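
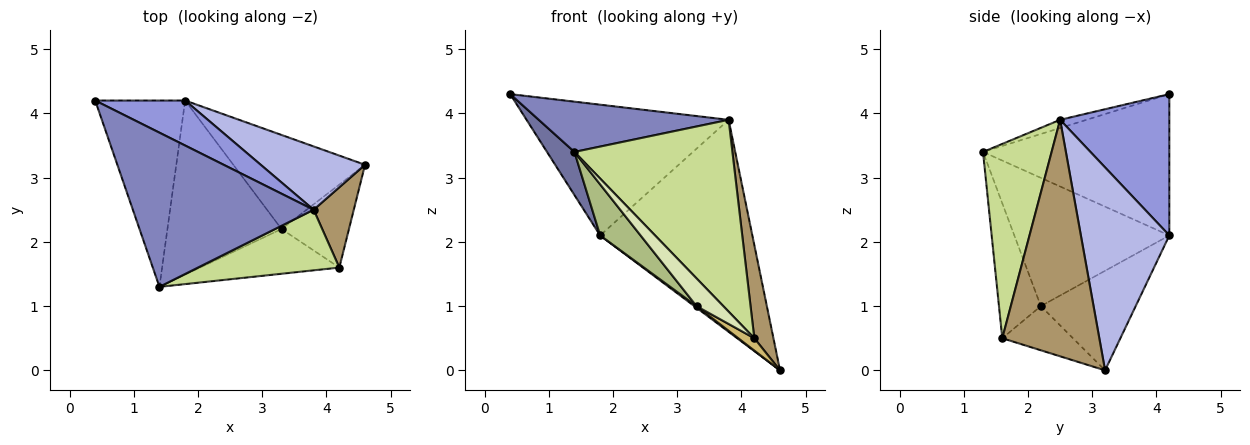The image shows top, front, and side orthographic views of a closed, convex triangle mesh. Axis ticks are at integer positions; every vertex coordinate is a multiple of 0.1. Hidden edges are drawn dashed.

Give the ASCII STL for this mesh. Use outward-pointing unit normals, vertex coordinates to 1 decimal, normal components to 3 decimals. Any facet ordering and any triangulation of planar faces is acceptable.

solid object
 facet normal -0.837 -0.123 -0.533
  outer loop
   vertex 1.8 4.2 2.1
   vertex 1.4 1.3 3.4
   vertex 0.4 4.2 4.3
  endloop
 endfacet
 facet normal -0.043 -0.310 0.950
  outer loop
   vertex 3.8 2.5 3.9
   vertex 0.4 4.2 4.3
   vertex 1.4 1.3 3.4
  endloop
 endfacet
 facet normal 0.455 0.842 0.290
  outer loop
   vertex 3.8 2.5 3.9
   vertex 1.8 4.2 2.1
   vertex 0.4 4.2 4.3
  endloop
 endfacet
 facet normal 0.487 0.837 0.250
  outer loop
   vertex 3.8 2.5 3.9
   vertex 4.6 3.2 0.0
   vertex 1.8 4.2 2.1
  endloop
 endfacet
 facet normal -0.603 -0.014 -0.798
  outer loop
   vertex 3.3 2.2 1.0
   vertex 1.8 4.2 2.1
   vertex 4.6 3.2 0.0
  endloop
 endfacet
 facet normal -0.733 -0.191 -0.652
  outer loop
   vertex 3.3 2.2 1.0
   vertex 1.4 1.3 3.4
   vertex 1.8 4.2 2.1
  endloop
 endfacet
 facet normal 0.383 -0.881 0.278
  outer loop
   vertex 4.2 1.6 0.5
   vertex 3.8 2.5 3.9
   vertex 1.4 1.3 3.4
  endloop
 endfacet
 facet normal -0.636 -0.407 -0.656
  outer loop
   vertex 4.2 1.6 0.5
   vertex 1.4 1.3 3.4
   vertex 3.3 2.2 1.0
  endloop
 endfacet
 facet normal 0.968 -0.191 0.164
  outer loop
   vertex 4.2 1.6 0.5
   vertex 4.6 3.2 0.0
   vertex 3.8 2.5 3.9
  endloop
 endfacet
 facet normal -0.544 -0.124 -0.830
  outer loop
   vertex 4.2 1.6 0.5
   vertex 3.3 2.2 1.0
   vertex 4.6 3.2 0.0
  endloop
 endfacet
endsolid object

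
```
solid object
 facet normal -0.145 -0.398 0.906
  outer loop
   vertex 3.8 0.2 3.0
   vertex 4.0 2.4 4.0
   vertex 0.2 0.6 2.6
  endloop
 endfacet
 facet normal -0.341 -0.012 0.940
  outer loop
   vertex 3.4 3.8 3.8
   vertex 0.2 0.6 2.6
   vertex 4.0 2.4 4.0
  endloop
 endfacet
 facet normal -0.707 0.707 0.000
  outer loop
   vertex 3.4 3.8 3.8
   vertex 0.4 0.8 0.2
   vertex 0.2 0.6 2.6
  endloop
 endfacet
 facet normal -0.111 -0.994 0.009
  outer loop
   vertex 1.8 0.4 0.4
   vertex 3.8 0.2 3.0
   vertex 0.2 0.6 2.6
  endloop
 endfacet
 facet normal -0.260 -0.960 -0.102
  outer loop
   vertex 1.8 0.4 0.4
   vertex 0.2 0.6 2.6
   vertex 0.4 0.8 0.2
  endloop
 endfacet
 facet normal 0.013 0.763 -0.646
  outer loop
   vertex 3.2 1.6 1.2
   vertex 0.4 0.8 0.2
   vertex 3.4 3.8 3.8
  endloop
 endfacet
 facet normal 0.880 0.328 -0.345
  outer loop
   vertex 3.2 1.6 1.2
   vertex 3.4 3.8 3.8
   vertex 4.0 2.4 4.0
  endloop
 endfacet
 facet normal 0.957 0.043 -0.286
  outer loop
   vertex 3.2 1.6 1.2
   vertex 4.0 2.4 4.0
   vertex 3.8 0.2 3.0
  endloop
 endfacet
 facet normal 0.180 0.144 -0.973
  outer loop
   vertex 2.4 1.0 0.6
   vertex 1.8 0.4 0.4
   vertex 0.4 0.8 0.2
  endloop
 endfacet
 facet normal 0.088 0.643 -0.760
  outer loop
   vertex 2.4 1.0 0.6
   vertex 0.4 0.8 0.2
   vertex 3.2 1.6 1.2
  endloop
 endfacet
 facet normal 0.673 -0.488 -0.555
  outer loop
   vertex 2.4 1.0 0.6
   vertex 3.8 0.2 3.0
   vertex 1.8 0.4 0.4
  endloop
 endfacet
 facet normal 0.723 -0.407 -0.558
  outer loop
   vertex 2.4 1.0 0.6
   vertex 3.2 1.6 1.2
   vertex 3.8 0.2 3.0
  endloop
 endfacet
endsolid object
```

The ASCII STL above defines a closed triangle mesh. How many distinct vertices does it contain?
8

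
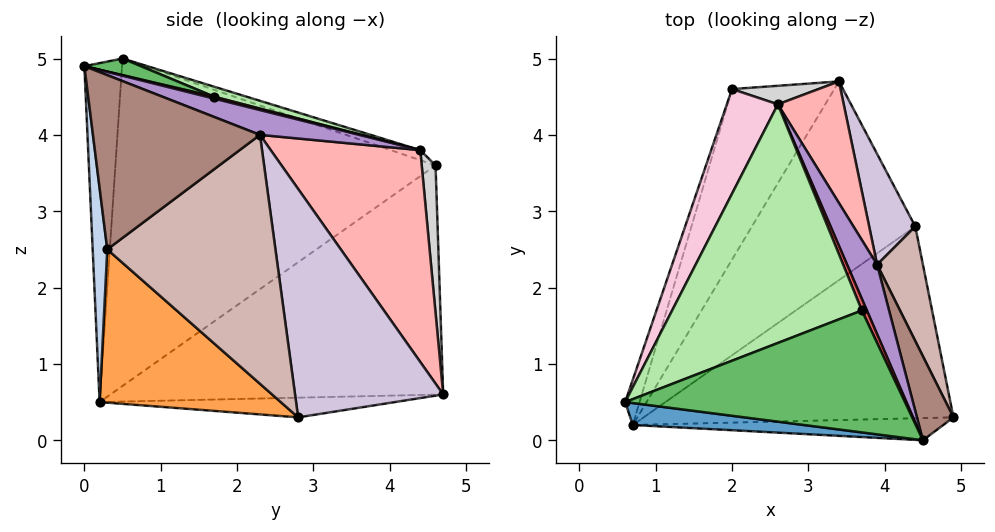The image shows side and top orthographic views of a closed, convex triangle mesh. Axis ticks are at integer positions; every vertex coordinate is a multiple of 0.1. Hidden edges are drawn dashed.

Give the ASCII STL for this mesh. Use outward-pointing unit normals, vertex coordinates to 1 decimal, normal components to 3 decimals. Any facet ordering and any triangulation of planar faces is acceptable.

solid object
 facet normal -0.125 -0.990 0.063
  outer loop
   vertex 0.7 0.2 0.5
   vertex 4.5 0.0 4.9
   vertex 0.6 0.5 5.0
  endloop
 endfacet
 facet normal 0.077 -0.991 -0.111
  outer loop
   vertex 0.7 0.2 0.5
   vertex 4.9 0.3 2.5
   vertex 4.5 0.0 4.9
  endloop
 endfacet
 facet normal 0.363 -0.573 -0.734
  outer loop
   vertex 4.4 2.8 0.3
   vertex 4.9 0.3 2.5
   vertex 0.7 0.2 0.5
  endloop
 endfacet
 facet normal -0.119 0.093 -0.988
  outer loop
   vertex 4.4 2.8 0.3
   vertex 0.7 0.2 0.5
   vertex 3.4 4.7 0.6
  endloop
 endfacet
 facet normal 0.057 0.254 0.965
  outer loop
   vertex 3.7 1.7 4.5
   vertex 0.6 0.5 5.0
   vertex 4.5 0.0 4.9
  endloop
 endfacet
 facet normal 0.051 0.270 0.962
  outer loop
   vertex 3.7 1.7 4.5
   vertex 2.6 4.4 3.8
   vertex 0.6 0.5 5.0
  endloop
 endfacet
 facet normal 0.331 0.361 0.872
  outer loop
   vertex 3.7 1.7 4.5
   vertex 4.5 0.0 4.9
   vertex 2.6 4.4 3.8
  endloop
 endfacet
 facet normal 0.812 0.527 0.252
  outer loop
   vertex 3.9 2.3 4.0
   vertex 3.4 4.7 0.6
   vertex 2.6 4.4 3.8
  endloop
 endfacet
 facet normal 0.577 0.424 0.698
  outer loop
   vertex 3.9 2.3 4.0
   vertex 2.6 4.4 3.8
   vertex 4.5 0.0 4.9
  endloop
 endfacet
 facet normal 0.882 0.436 0.178
  outer loop
   vertex 3.9 2.3 4.0
   vertex 4.4 2.8 0.3
   vertex 3.4 4.7 0.6
  endloop
 endfacet
 facet normal 0.928 0.318 0.194
  outer loop
   vertex 3.9 2.3 4.0
   vertex 4.5 0.0 4.9
   vertex 4.9 0.3 2.5
  endloop
 endfacet
 facet normal 0.927 0.335 0.171
  outer loop
   vertex 3.9 2.3 4.0
   vertex 4.9 0.3 2.5
   vertex 4.4 2.8 0.3
  endloop
 endfacet
 facet normal -0.950 0.310 -0.042
  outer loop
   vertex 2.0 4.6 3.6
   vertex 0.7 0.2 0.5
   vertex 0.6 0.5 5.0
  endloop
 endfacet
 facet normal -0.179 0.372 0.911
  outer loop
   vertex 2.0 4.6 3.6
   vertex 0.6 0.5 5.0
   vertex 2.6 4.4 3.8
  endloop
 endfacet
 facet normal -0.798 0.487 -0.356
  outer loop
   vertex 2.0 4.6 3.6
   vertex 3.4 4.7 0.6
   vertex 0.7 0.2 0.5
  endloop
 endfacet
 facet normal 0.265 0.952 0.156
  outer loop
   vertex 2.0 4.6 3.6
   vertex 2.6 4.4 3.8
   vertex 3.4 4.7 0.6
  endloop
 endfacet
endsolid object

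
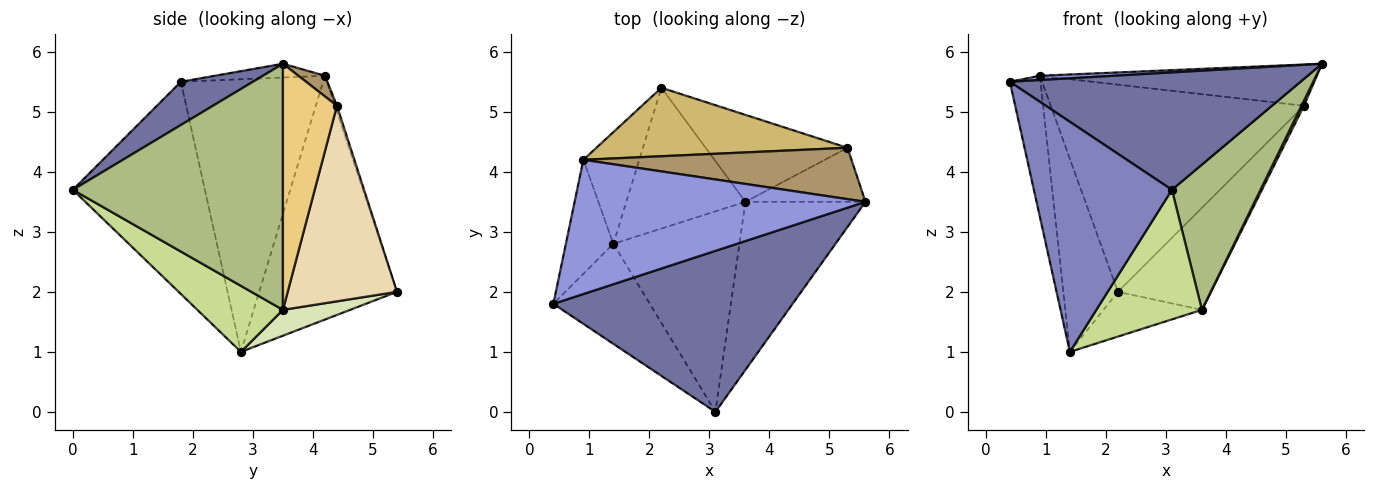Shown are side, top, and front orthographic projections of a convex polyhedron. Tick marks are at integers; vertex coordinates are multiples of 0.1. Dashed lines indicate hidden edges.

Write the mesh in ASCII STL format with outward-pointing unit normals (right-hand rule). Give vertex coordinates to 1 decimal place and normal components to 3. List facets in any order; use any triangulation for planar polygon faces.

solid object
 facet normal 0.144 -0.583 0.800
  outer loop
   vertex 3.1 0.0 3.7
   vertex 5.6 3.5 5.8
   vertex 0.4 1.8 5.5
  endloop
 endfacet
 facet normal -0.659 -0.689 -0.300
  outer loop
   vertex 1.4 2.8 1.0
   vertex 3.1 0.0 3.7
   vertex 0.4 1.8 5.5
  endloop
 endfacet
 facet normal -0.047 -0.032 0.998
  outer loop
   vertex 0.9 4.2 5.6
   vertex 0.4 1.8 5.5
   vertex 5.6 3.5 5.8
  endloop
 endfacet
 facet normal -0.964 0.208 -0.168
  outer loop
   vertex 0.9 4.2 5.6
   vertex 1.4 2.8 1.0
   vertex 0.4 1.8 5.5
  endloop
 endfacet
 facet normal -0.909 0.360 -0.208
  outer loop
   vertex 0.9 4.2 5.6
   vertex 2.2 5.4 2.0
   vertex 1.4 2.8 1.0
  endloop
 endfacet
 facet normal 0.840 -0.354 -0.410
  outer loop
   vertex 3.6 3.5 1.7
   vertex 5.6 3.5 5.8
   vertex 3.1 0.0 3.7
  endloop
 endfacet
 facet normal 0.403 -0.497 -0.769
  outer loop
   vertex 3.6 3.5 1.7
   vertex 3.1 0.0 3.7
   vertex 1.4 2.8 1.0
  endloop
 endfacet
 facet normal 0.203 0.297 -0.933
  outer loop
   vertex 3.6 3.5 1.7
   vertex 1.4 2.8 1.0
   vertex 2.2 5.4 2.0
  endloop
 endfacet
 facet normal 0.060 0.625 0.778
  outer loop
   vertex 5.3 4.4 5.1
   vertex 0.9 4.2 5.6
   vertex 5.6 3.5 5.8
  endloop
 endfacet
 facet normal -0.008 0.949 0.314
  outer loop
   vertex 5.3 4.4 5.1
   vertex 2.2 5.4 2.0
   vertex 0.9 4.2 5.6
  endloop
 endfacet
 facet normal 0.898 -0.041 -0.438
  outer loop
   vertex 5.3 4.4 5.1
   vertex 5.6 3.5 5.8
   vertex 3.6 3.5 1.7
  endloop
 endfacet
 facet normal 0.667 0.567 -0.483
  outer loop
   vertex 5.3 4.4 5.1
   vertex 3.6 3.5 1.7
   vertex 2.2 5.4 2.0
  endloop
 endfacet
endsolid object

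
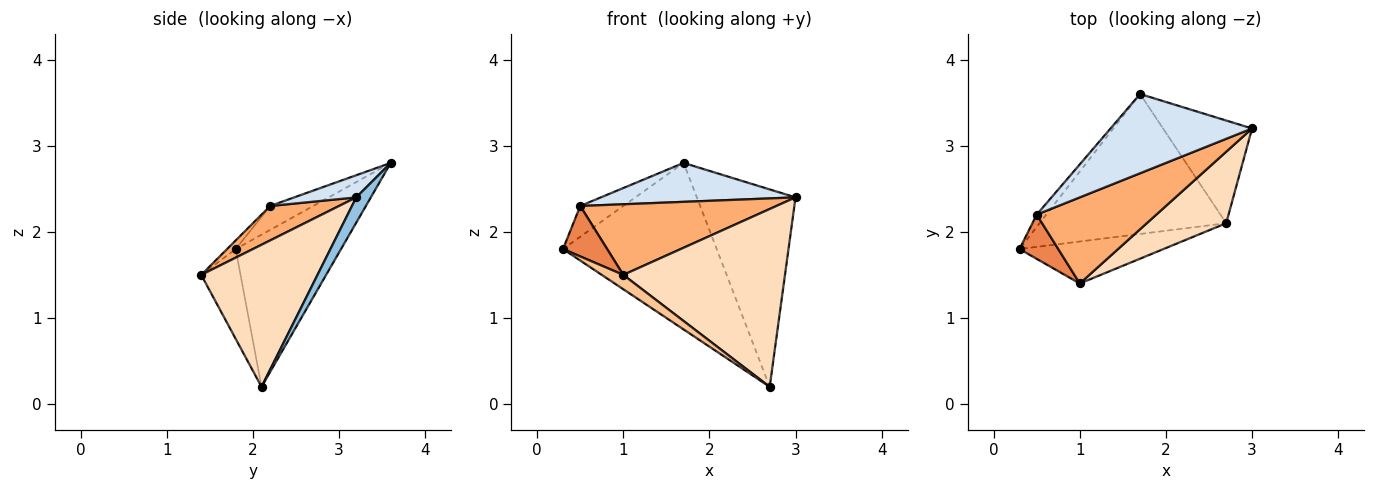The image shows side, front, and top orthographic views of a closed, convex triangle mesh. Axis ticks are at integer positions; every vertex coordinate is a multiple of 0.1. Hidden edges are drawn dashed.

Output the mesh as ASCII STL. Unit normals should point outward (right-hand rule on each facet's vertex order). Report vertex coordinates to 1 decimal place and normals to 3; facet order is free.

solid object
 facet normal -0.465 0.678 -0.570
  outer loop
   vertex 2.7 2.1 0.2
   vertex 0.3 1.8 1.8
   vertex 1.7 3.6 2.8
  endloop
 endfacet
 facet normal 0.130 0.880 -0.458
  outer loop
   vertex 2.7 2.1 0.2
   vertex 1.7 3.6 2.8
   vertex 3.0 3.2 2.4
  endloop
 endfacet
 facet normal -0.680 0.680 -0.272
  outer loop
   vertex 0.5 2.2 2.3
   vertex 1.7 3.6 2.8
   vertex 0.3 1.8 1.8
  endloop
 endfacet
 facet normal 0.139 -0.437 0.889
  outer loop
   vertex 0.5 2.2 2.3
   vertex 3.0 3.2 2.4
   vertex 1.7 3.6 2.8
  endloop
 endfacet
 facet normal -0.145 -0.743 0.653
  outer loop
   vertex 1.0 1.4 1.5
   vertex 0.5 2.2 2.3
   vertex 0.3 1.8 1.8
  endloop
 endfacet
 facet normal 0.217 -0.619 0.755
  outer loop
   vertex 1.0 1.4 1.5
   vertex 3.0 3.2 2.4
   vertex 0.5 2.2 2.3
  endloop
 endfacet
 facet normal -0.508 -0.279 -0.815
  outer loop
   vertex 1.0 1.4 1.5
   vertex 0.3 1.8 1.8
   vertex 2.7 2.1 0.2
  endloop
 endfacet
 facet normal 0.555 -0.772 0.310
  outer loop
   vertex 1.0 1.4 1.5
   vertex 2.7 2.1 0.2
   vertex 3.0 3.2 2.4
  endloop
 endfacet
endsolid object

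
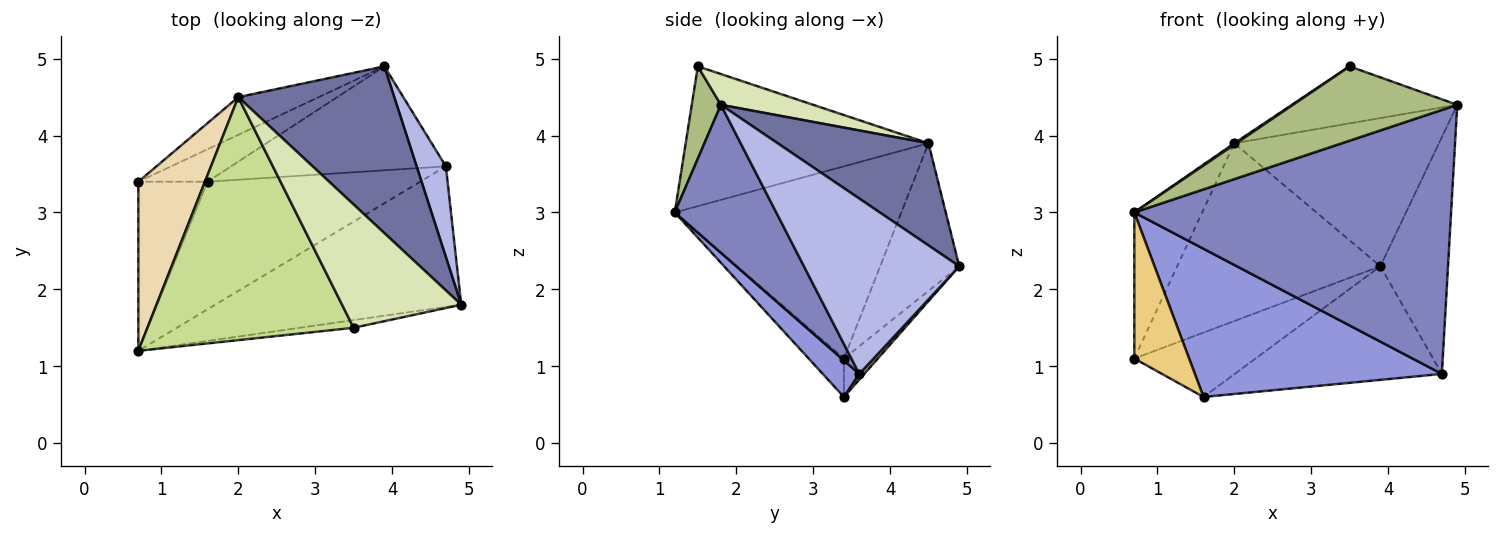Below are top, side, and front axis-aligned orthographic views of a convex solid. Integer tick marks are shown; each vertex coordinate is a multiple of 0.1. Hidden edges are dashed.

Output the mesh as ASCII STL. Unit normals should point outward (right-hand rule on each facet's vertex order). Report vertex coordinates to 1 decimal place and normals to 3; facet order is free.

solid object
 facet normal 0.440 0.597 0.671
  outer loop
   vertex 2.0 4.5 3.9
   vertex 4.9 1.8 4.4
   vertex 3.9 4.9 2.3
  endloop
 endfacet
 facet normal 0.272 -0.849 -0.452
  outer loop
   vertex 4.7 3.6 0.9
   vertex 4.9 1.8 4.4
   vertex 0.7 1.2 3.0
  endloop
 endfacet
 facet normal 0.111 -0.753 -0.649
  outer loop
   vertex 4.7 3.6 0.9
   vertex 0.7 1.2 3.0
   vertex 1.6 3.4 0.6
  endloop
 endfacet
 facet normal 0.906 0.395 0.151
  outer loop
   vertex 4.7 3.6 0.9
   vertex 3.9 4.9 2.3
   vertex 4.9 1.8 4.4
  endloop
 endfacet
 facet normal 0.018 0.738 -0.675
  outer loop
   vertex 4.7 3.6 0.9
   vertex 1.6 3.4 0.6
   vertex 3.9 4.9 2.3
  endloop
 endfacet
 facet normal 0.174 -0.980 -0.101
  outer loop
   vertex 3.5 1.5 4.9
   vertex 0.7 1.2 3.0
   vertex 4.9 1.8 4.4
  endloop
 endfacet
 facet normal -0.561 -0.005 0.828
  outer loop
   vertex 3.5 1.5 4.9
   vertex 2.0 4.5 3.9
   vertex 0.7 1.2 3.0
  endloop
 endfacet
 facet normal 0.228 0.409 0.884
  outer loop
   vertex 3.5 1.5 4.9
   vertex 4.9 1.8 4.4
   vertex 2.0 4.5 3.9
  endloop
 endfacet
 facet normal -0.242 0.866 -0.436
  outer loop
   vertex 0.7 3.4 1.1
   vertex 3.9 4.9 2.3
   vertex 1.6 3.4 0.6
  endloop
 endfacet
 facet normal -0.356 0.914 -0.194
  outer loop
   vertex 0.7 3.4 1.1
   vertex 2.0 4.5 3.9
   vertex 3.9 4.9 2.3
  endloop
 endfacet
 facet normal -0.388 -0.603 -0.698
  outer loop
   vertex 0.7 3.4 1.1
   vertex 1.6 3.4 0.6
   vertex 0.7 1.2 3.0
  endloop
 endfacet
 facet normal -0.909 0.272 0.315
  outer loop
   vertex 0.7 3.4 1.1
   vertex 0.7 1.2 3.0
   vertex 2.0 4.5 3.9
  endloop
 endfacet
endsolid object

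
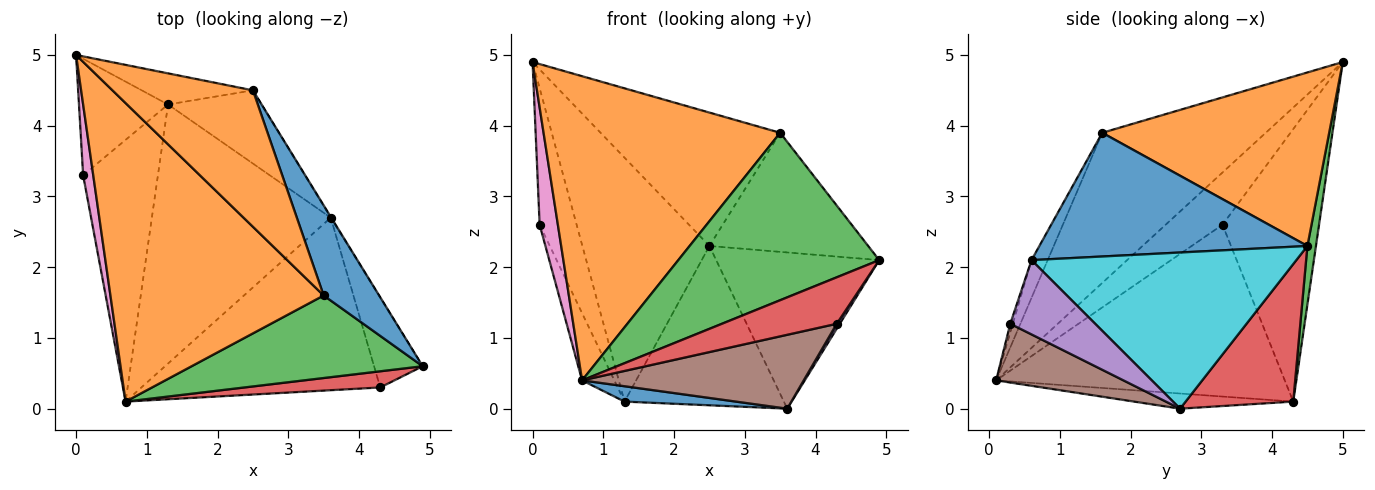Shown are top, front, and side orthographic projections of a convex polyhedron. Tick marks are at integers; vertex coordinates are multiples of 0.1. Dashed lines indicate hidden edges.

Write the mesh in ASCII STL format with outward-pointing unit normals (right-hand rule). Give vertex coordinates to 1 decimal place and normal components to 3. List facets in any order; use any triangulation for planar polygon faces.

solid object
 facet normal -0.084 -0.059 -0.995
  outer loop
   vertex 1.3 4.3 0.1
   vertex 3.6 2.7 0.0
   vertex 0.7 0.1 0.4
  endloop
 endfacet
 facet normal -0.442 -0.640 0.628
  outer loop
   vertex 3.5 1.6 3.9
   vertex 0.0 5.0 4.9
   vertex 0.7 0.1 0.4
  endloop
 endfacet
 facet normal -0.072 -0.895 0.441
  outer loop
   vertex 3.5 1.6 3.9
   vertex 0.7 0.1 0.4
   vertex 4.9 0.6 2.1
  endloop
 endfacet
 facet normal -0.021 -0.944 0.328
  outer loop
   vertex 4.3 0.3 1.2
   vertex 4.9 0.6 2.1
   vertex 0.7 0.1 0.4
  endloop
 endfacet
 facet normal 0.836 -0.030 -0.548
  outer loop
   vertex 4.3 0.3 1.2
   vertex 3.6 2.7 0.0
   vertex 4.9 0.6 2.1
  endloop
 endfacet
 facet normal 0.221 -0.384 -0.897
  outer loop
   vertex 4.3 0.3 1.2
   vertex 0.7 0.1 0.4
   vertex 3.6 2.7 0.0
  endloop
 endfacet
 facet normal -0.937 -0.300 0.181
  outer loop
   vertex 0.1 3.3 2.6
   vertex 0.7 0.1 0.4
   vertex 0.0 5.0 4.9
  endloop
 endfacet
 facet normal -0.893 0.342 -0.292
  outer loop
   vertex 0.1 3.3 2.6
   vertex 0.0 5.0 4.9
   vertex 1.3 4.3 0.1
  endloop
 endfacet
 facet normal -0.912 0.102 -0.397
  outer loop
   vertex 0.1 3.3 2.6
   vertex 1.3 4.3 0.1
   vertex 0.7 0.1 0.4
  endloop
 endfacet
 facet normal 0.852 0.524 -0.003
  outer loop
   vertex 2.5 4.5 2.3
   vertex 4.9 0.6 2.1
   vertex 3.6 2.7 0.0
  endloop
 endfacet
 facet normal 0.803 0.475 0.360
  outer loop
   vertex 2.5 4.5 2.3
   vertex 3.5 1.6 3.9
   vertex 4.9 0.6 2.1
  endloop
 endfacet
 facet normal 0.662 0.524 0.536
  outer loop
   vertex 2.5 4.5 2.3
   vertex 0.0 5.0 4.9
   vertex 3.5 1.6 3.9
  endloop
 endfacet
 facet normal 0.067 0.990 -0.126
  outer loop
   vertex 2.5 4.5 2.3
   vertex 1.3 4.3 0.1
   vertex 0.0 5.0 4.9
  endloop
 endfacet
 facet normal 0.523 0.774 -0.356
  outer loop
   vertex 2.5 4.5 2.3
   vertex 3.6 2.7 0.0
   vertex 1.3 4.3 0.1
  endloop
 endfacet
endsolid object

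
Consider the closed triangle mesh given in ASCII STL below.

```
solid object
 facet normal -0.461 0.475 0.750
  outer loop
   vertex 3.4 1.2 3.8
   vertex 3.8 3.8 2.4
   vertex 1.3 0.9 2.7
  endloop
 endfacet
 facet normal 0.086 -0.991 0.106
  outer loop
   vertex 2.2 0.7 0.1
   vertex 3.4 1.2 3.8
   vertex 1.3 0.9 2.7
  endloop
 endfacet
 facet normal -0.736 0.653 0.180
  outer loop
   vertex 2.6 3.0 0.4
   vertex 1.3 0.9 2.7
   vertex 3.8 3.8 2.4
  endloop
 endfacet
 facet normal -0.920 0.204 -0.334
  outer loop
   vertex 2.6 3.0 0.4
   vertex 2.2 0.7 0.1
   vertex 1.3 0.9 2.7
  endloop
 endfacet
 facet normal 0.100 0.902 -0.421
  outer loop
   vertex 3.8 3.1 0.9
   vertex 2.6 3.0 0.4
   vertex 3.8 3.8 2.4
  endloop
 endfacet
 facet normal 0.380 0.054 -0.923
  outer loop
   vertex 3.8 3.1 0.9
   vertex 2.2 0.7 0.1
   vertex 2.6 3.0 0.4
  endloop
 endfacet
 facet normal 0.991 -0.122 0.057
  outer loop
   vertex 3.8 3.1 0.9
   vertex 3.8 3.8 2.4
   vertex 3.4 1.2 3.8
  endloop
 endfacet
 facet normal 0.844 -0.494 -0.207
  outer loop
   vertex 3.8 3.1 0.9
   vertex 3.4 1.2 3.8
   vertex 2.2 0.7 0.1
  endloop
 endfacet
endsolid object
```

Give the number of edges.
12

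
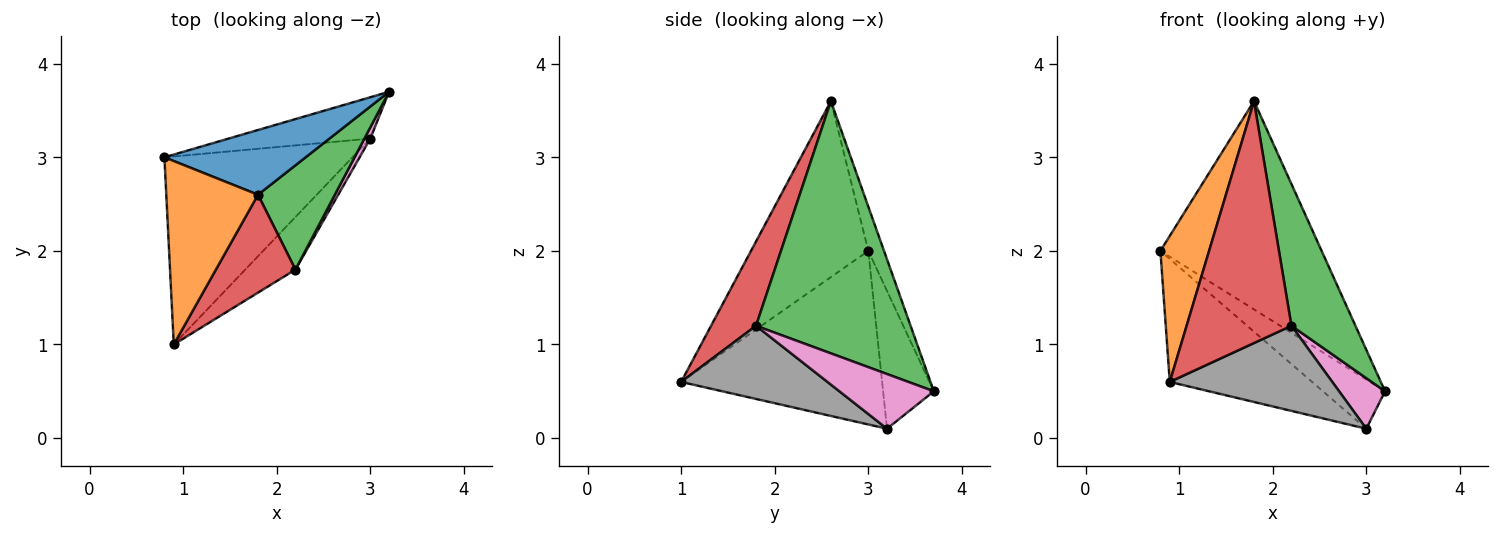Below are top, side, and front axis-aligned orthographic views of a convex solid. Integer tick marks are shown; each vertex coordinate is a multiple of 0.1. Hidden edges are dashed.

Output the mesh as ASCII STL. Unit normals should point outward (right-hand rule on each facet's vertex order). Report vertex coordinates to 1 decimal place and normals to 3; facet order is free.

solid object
 facet normal -0.093 0.951 0.296
  outer loop
   vertex 1.8 2.6 3.6
   vertex 3.2 3.7 0.5
   vertex 0.8 3.0 2.0
  endloop
 endfacet
 facet normal -0.832 -0.345 0.434
  outer loop
   vertex 1.8 2.6 3.6
   vertex 0.8 3.0 2.0
   vertex 0.9 1.0 0.6
  endloop
 endfacet
 facet normal 0.889 -0.368 0.271
  outer loop
   vertex 2.2 1.8 1.2
   vertex 3.2 3.7 0.5
   vertex 1.8 2.6 3.6
  endloop
 endfacet
 facet normal 0.369 -0.861 0.349
  outer loop
   vertex 2.2 1.8 1.2
   vertex 1.8 2.6 3.6
   vertex 0.9 1.0 0.6
  endloop
 endfacet
 facet normal -0.530 0.649 -0.546
  outer loop
   vertex 3.0 3.2 0.1
   vertex 0.8 3.0 2.0
   vertex 3.2 3.7 0.5
  endloop
 endfacet
 facet normal -0.611 0.433 -0.662
  outer loop
   vertex 3.0 3.2 0.1
   vertex 0.9 1.0 0.6
   vertex 0.8 3.0 2.0
  endloop
 endfacet
 facet normal 0.895 -0.435 0.097
  outer loop
   vertex 3.0 3.2 0.1
   vertex 3.2 3.7 0.5
   vertex 2.2 1.8 1.2
  endloop
 endfacet
 facet normal 0.608 -0.675 -0.417
  outer loop
   vertex 3.0 3.2 0.1
   vertex 2.2 1.8 1.2
   vertex 0.9 1.0 0.6
  endloop
 endfacet
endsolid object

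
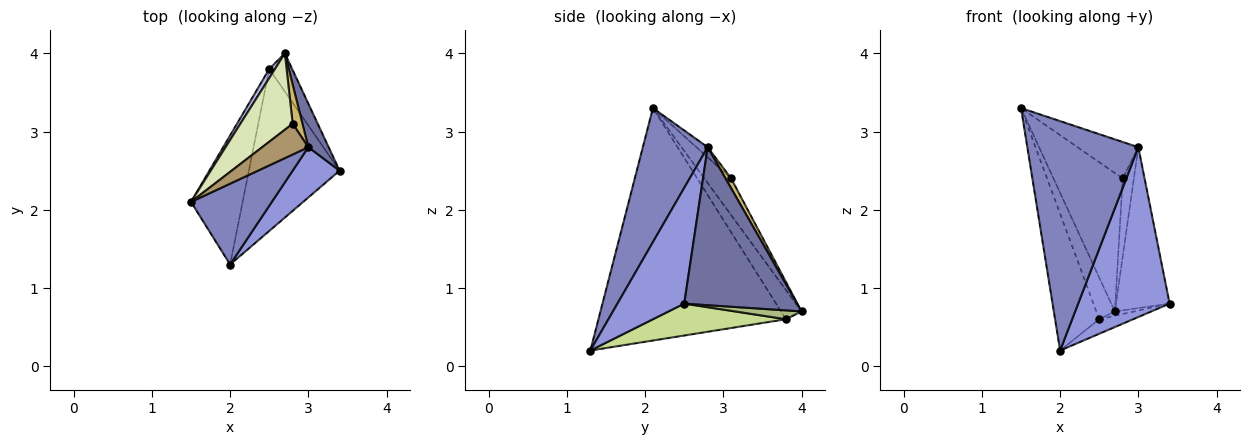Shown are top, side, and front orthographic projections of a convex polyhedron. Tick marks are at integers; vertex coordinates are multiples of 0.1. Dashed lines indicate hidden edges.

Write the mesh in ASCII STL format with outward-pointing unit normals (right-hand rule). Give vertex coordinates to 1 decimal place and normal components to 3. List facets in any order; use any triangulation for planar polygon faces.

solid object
 facet normal 0.897 0.426 0.115
  outer loop
   vertex 3.0 2.8 2.8
   vertex 3.4 2.5 0.8
   vertex 2.7 4.0 0.7
  endloop
 endfacet
 facet normal 0.483 -0.826 0.291
  outer loop
   vertex 3.0 2.8 2.8
   vertex 1.5 2.1 3.3
   vertex 2.0 1.3 0.2
  endloop
 endfacet
 facet normal 0.574 -0.785 0.233
  outer loop
   vertex 3.0 2.8 2.8
   vertex 2.0 1.3 0.2
   vertex 3.4 2.5 0.8
  endloop
 endfacet
 facet normal -0.735 0.662 0.145
  outer loop
   vertex 2.5 3.8 0.6
   vertex 1.5 2.1 3.3
   vertex 2.7 4.0 0.7
  endloop
 endfacet
 facet normal -0.951 0.224 -0.211
  outer loop
   vertex 2.5 3.8 0.6
   vertex 2.0 1.3 0.2
   vertex 1.5 2.1 3.3
  endloop
 endfacet
 facet normal 0.358 0.105 -0.928
  outer loop
   vertex 2.5 3.8 0.6
   vertex 2.7 4.0 0.7
   vertex 3.4 2.5 0.8
  endloop
 endfacet
 facet normal 0.331 0.084 -0.940
  outer loop
   vertex 2.5 3.8 0.6
   vertex 3.4 2.5 0.8
   vertex 2.0 1.3 0.2
  endloop
 endfacet
 facet normal -0.321 0.829 0.458
  outer loop
   vertex 2.8 3.1 2.4
   vertex 2.7 4.0 0.7
   vertex 1.5 2.1 3.3
  endloop
 endfacet
 facet normal -0.141 0.757 0.638
  outer loop
   vertex 2.8 3.1 2.4
   vertex 1.5 2.1 3.3
   vertex 3.0 2.8 2.8
  endloop
 endfacet
 facet normal 0.408 0.816 0.408
  outer loop
   vertex 2.8 3.1 2.4
   vertex 3.0 2.8 2.8
   vertex 2.7 4.0 0.7
  endloop
 endfacet
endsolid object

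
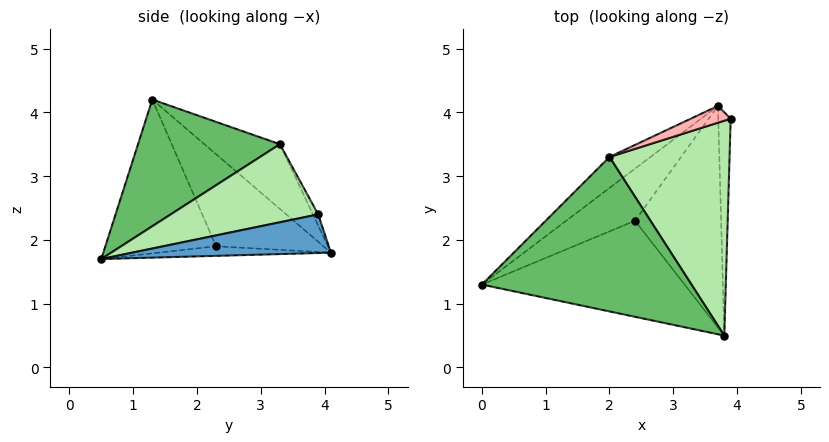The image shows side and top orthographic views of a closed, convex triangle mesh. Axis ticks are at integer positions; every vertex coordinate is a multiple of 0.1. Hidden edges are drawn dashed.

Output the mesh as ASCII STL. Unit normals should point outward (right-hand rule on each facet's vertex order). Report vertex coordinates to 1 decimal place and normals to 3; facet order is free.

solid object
 facet normal 0.952 0.035 -0.306
  outer loop
   vertex 3.7 4.1 1.8
   vertex 3.9 3.9 2.4
   vertex 3.8 0.5 1.7
  endloop
 endfacet
 facet normal -0.565 -0.357 -0.744
  outer loop
   vertex 2.4 2.3 1.9
   vertex 3.8 0.5 1.7
   vertex 0.0 1.3 4.2
  endloop
 endfacet
 facet normal -0.703 0.479 -0.526
  outer loop
   vertex 2.4 2.3 1.9
   vertex 0.0 1.3 4.2
   vertex 3.7 4.1 1.8
  endloop
 endfacet
 facet normal -0.110 0.025 -0.994
  outer loop
   vertex 2.4 2.3 1.9
   vertex 3.7 4.1 1.8
   vertex 3.8 0.5 1.7
  endloop
 endfacet
 facet normal 0.505 -0.213 0.836
  outer loop
   vertex 2.0 3.3 3.5
   vertex 0.0 1.3 4.2
   vertex 3.8 0.5 1.7
  endloop
 endfacet
 facet normal 0.536 -0.185 0.824
  outer loop
   vertex 2.0 3.3 3.5
   vertex 3.8 0.5 1.7
   vertex 3.9 3.9 2.4
  endloop
 endfacet
 facet normal -0.706 0.549 -0.447
  outer loop
   vertex 2.0 3.3 3.5
   vertex 3.7 4.1 1.8
   vertex 0.0 1.3 4.2
  endloop
 endfacet
 facet normal -0.096 0.934 0.343
  outer loop
   vertex 2.0 3.3 3.5
   vertex 3.9 3.9 2.4
   vertex 3.7 4.1 1.8
  endloop
 endfacet
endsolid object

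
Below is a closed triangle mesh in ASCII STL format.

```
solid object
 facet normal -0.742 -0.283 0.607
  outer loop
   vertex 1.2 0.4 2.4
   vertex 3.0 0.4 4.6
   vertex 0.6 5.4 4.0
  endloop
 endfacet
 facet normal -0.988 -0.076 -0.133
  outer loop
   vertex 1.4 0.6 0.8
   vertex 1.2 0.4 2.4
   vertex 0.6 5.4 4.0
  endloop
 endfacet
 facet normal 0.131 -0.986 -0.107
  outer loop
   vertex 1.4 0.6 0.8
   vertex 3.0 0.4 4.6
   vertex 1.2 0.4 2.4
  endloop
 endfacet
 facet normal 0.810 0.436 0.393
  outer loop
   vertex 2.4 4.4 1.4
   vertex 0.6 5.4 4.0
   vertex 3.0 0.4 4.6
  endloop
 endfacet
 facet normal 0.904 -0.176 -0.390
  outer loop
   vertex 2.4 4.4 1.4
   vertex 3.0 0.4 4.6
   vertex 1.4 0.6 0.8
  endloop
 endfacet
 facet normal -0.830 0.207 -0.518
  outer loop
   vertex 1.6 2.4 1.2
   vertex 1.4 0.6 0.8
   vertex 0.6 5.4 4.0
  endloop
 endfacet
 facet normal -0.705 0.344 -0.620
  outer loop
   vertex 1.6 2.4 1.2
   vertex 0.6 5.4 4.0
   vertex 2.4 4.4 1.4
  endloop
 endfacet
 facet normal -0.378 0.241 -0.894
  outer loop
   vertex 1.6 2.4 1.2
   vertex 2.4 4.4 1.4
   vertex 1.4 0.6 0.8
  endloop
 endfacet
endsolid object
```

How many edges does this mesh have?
12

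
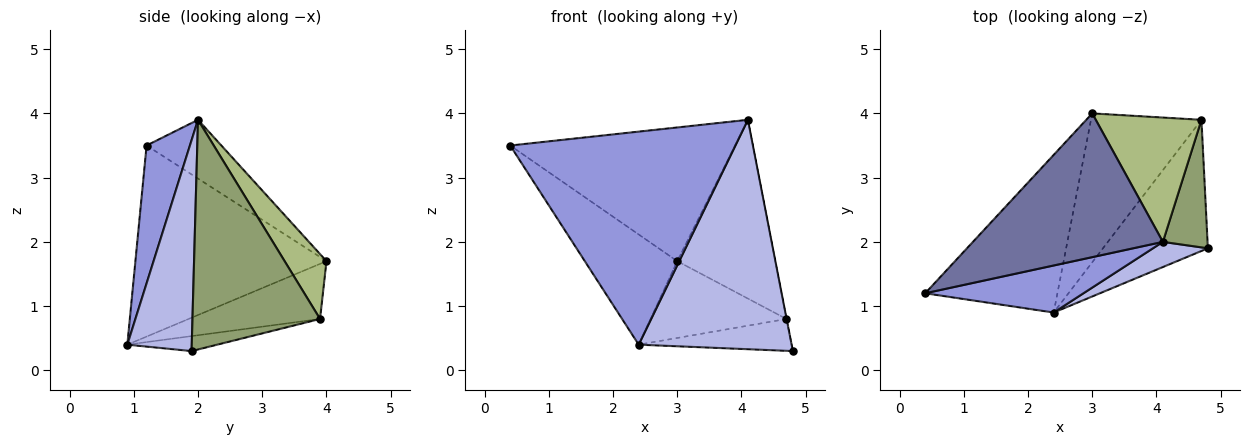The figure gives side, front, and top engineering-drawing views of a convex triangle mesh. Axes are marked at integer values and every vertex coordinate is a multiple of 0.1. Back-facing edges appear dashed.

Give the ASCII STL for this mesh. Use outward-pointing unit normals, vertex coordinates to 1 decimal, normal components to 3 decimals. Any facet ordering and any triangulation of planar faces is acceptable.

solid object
 facet normal -0.221 0.664 0.714
  outer loop
   vertex 4.1 2.0 3.9
   vertex 3.0 4.0 1.7
   vertex 0.4 1.2 3.5
  endloop
 endfacet
 facet normal -0.764 0.370 -0.529
  outer loop
   vertex 2.4 0.9 0.4
   vertex 0.4 1.2 3.5
   vertex 3.0 4.0 1.7
  endloop
 endfacet
 facet normal 0.185 -0.960 0.212
  outer loop
   vertex 2.4 0.9 0.4
   vertex 4.1 2.0 3.9
   vertex 0.4 1.2 3.5
  endloop
 endfacet
 facet normal 0.386 -0.917 0.101
  outer loop
   vertex 2.4 0.9 0.4
   vertex 4.8 1.9 0.3
   vertex 4.1 2.0 3.9
  endloop
 endfacet
 facet normal 0.982 0.001 0.191
  outer loop
   vertex 4.7 3.9 0.8
   vertex 4.1 2.0 3.9
   vertex 4.8 1.9 0.3
  endloop
 endfacet
 facet normal 0.331 0.775 0.539
  outer loop
   vertex 4.7 3.9 0.8
   vertex 3.0 4.0 1.7
   vertex 4.1 2.0 3.9
  endloop
 endfacet
 facet normal -0.138 0.234 -0.963
  outer loop
   vertex 4.7 3.9 0.8
   vertex 4.8 1.9 0.3
   vertex 2.4 0.9 0.4
  endloop
 endfacet
 facet normal -0.405 0.419 -0.812
  outer loop
   vertex 4.7 3.9 0.8
   vertex 2.4 0.9 0.4
   vertex 3.0 4.0 1.7
  endloop
 endfacet
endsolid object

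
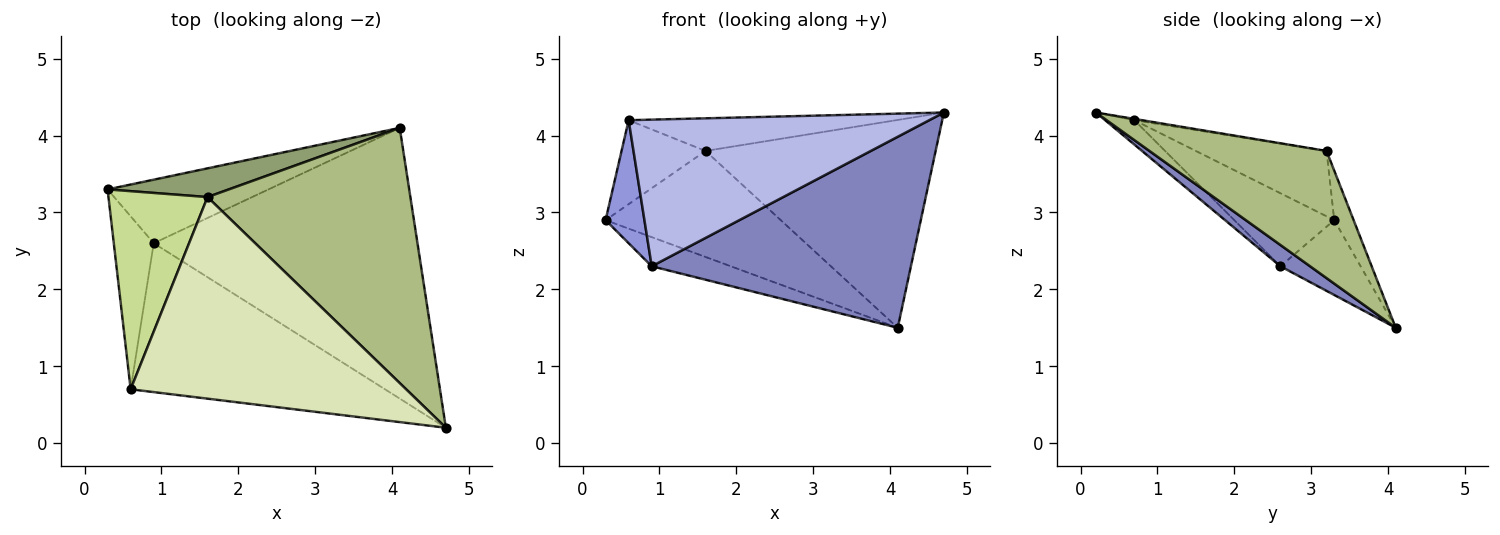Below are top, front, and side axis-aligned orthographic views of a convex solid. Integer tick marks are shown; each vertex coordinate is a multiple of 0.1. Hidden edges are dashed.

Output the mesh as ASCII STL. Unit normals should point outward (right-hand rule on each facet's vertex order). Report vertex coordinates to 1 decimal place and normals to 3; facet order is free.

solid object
 facet normal -0.389 0.384 -0.837
  outer loop
   vertex 0.9 2.6 2.3
   vertex 0.3 3.3 2.9
   vertex 4.1 4.1 1.5
  endloop
 endfacet
 facet normal 0.066 -0.575 -0.815
  outer loop
   vertex 0.9 2.6 2.3
   vertex 4.1 4.1 1.5
   vertex 4.7 0.2 4.3
  endloop
 endfacet
 facet normal -0.831 -0.323 -0.454
  outer loop
   vertex 0.6 0.7 4.2
   vertex 0.3 3.3 2.9
   vertex 0.9 2.6 2.3
  endloop
 endfacet
 facet normal -0.068 -0.700 -0.711
  outer loop
   vertex 0.6 0.7 4.2
   vertex 0.9 2.6 2.3
   vertex 4.7 0.2 4.3
  endloop
 endfacet
 facet normal -0.106 0.960 0.260
  outer loop
   vertex 1.6 3.2 3.8
   vertex 4.1 4.1 1.5
   vertex 0.3 3.3 2.9
  endloop
 endfacet
 facet normal 0.437 0.568 0.697
  outer loop
   vertex 1.6 3.2 3.8
   vertex 4.7 0.2 4.3
   vertex 4.1 4.1 1.5
  endloop
 endfacet
 facet normal -0.519 0.334 0.787
  outer loop
   vertex 1.6 3.2 3.8
   vertex 0.3 3.3 2.9
   vertex 0.6 0.7 4.2
  endloop
 endfacet
 facet normal -0.005 0.160 0.987
  outer loop
   vertex 1.6 3.2 3.8
   vertex 0.6 0.7 4.2
   vertex 4.7 0.2 4.3
  endloop
 endfacet
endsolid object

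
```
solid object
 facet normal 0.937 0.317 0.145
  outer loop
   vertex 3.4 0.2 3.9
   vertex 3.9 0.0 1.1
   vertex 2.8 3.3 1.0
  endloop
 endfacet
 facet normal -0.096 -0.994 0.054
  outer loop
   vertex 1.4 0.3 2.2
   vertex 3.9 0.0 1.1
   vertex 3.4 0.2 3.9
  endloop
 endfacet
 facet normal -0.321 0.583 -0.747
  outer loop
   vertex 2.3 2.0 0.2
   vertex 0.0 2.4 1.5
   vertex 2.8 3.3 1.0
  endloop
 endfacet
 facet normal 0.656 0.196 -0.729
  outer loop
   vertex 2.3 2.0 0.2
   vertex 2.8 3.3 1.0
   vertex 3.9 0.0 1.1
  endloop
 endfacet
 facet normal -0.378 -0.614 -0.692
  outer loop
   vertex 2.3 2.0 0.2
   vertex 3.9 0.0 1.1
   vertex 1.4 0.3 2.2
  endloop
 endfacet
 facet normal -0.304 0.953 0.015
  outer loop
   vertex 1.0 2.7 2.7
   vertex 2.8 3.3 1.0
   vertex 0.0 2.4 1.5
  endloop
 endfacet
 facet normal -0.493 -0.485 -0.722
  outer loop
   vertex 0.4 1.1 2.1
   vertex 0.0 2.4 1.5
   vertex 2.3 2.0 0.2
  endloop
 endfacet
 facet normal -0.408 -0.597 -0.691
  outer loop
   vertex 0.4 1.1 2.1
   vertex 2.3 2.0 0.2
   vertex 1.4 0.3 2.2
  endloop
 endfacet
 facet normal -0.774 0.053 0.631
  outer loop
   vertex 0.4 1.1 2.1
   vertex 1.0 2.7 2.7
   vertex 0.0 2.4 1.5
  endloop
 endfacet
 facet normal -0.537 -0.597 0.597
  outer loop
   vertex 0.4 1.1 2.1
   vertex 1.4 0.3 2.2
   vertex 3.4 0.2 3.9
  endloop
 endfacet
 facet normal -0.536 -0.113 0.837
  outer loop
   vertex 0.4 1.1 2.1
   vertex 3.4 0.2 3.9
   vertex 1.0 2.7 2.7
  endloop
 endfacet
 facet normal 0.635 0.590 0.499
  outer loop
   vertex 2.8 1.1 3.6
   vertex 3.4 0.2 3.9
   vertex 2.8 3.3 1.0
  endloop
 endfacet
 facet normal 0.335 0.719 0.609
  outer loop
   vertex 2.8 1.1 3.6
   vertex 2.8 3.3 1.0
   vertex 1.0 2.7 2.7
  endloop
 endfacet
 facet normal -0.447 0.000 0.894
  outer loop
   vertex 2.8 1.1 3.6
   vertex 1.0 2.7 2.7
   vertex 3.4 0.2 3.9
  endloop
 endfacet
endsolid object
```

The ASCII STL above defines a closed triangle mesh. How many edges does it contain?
21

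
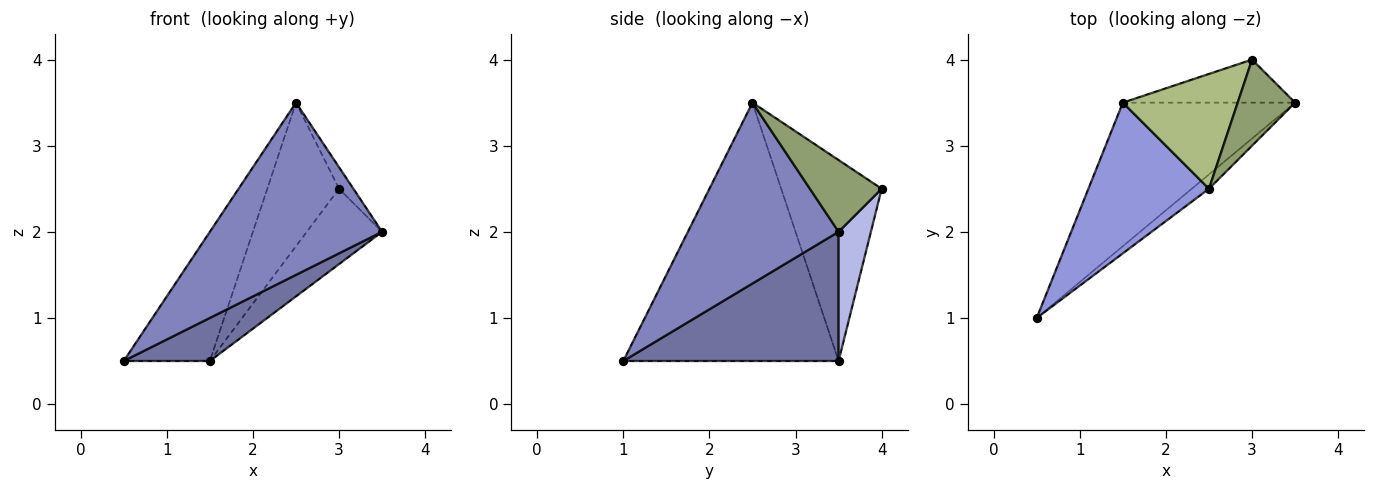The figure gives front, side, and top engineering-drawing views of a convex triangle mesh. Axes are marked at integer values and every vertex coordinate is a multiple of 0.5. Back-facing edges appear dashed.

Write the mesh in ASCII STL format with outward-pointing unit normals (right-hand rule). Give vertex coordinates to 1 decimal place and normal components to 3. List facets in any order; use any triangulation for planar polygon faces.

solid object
 facet normal 0.583 -0.233 -0.778
  outer loop
   vertex 1.5 3.5 0.5
   vertex 3.5 3.5 2.0
   vertex 0.5 1.0 0.5
  endloop
 endfacet
 facet normal 0.657 -0.751 -0.063
  outer loop
   vertex 2.5 2.5 3.5
   vertex 0.5 1.0 0.5
   vertex 3.5 3.5 2.0
  endloop
 endfacet
 facet normal -0.852 0.341 0.398
  outer loop
   vertex 2.5 2.5 3.5
   vertex 1.5 3.5 0.5
   vertex 0.5 1.0 0.5
  endloop
 endfacet
 facet normal 0.349 0.814 -0.465
  outer loop
   vertex 3.0 4.0 2.5
   vertex 3.5 3.5 2.0
   vertex 1.5 3.5 0.5
  endloop
 endfacet
 facet normal 0.772 0.154 0.617
  outer loop
   vertex 3.0 4.0 2.5
   vertex 2.5 2.5 3.5
   vertex 3.5 3.5 2.0
  endloop
 endfacet
 facet normal -0.738 0.527 0.422
  outer loop
   vertex 3.0 4.0 2.5
   vertex 1.5 3.5 0.5
   vertex 2.5 2.5 3.5
  endloop
 endfacet
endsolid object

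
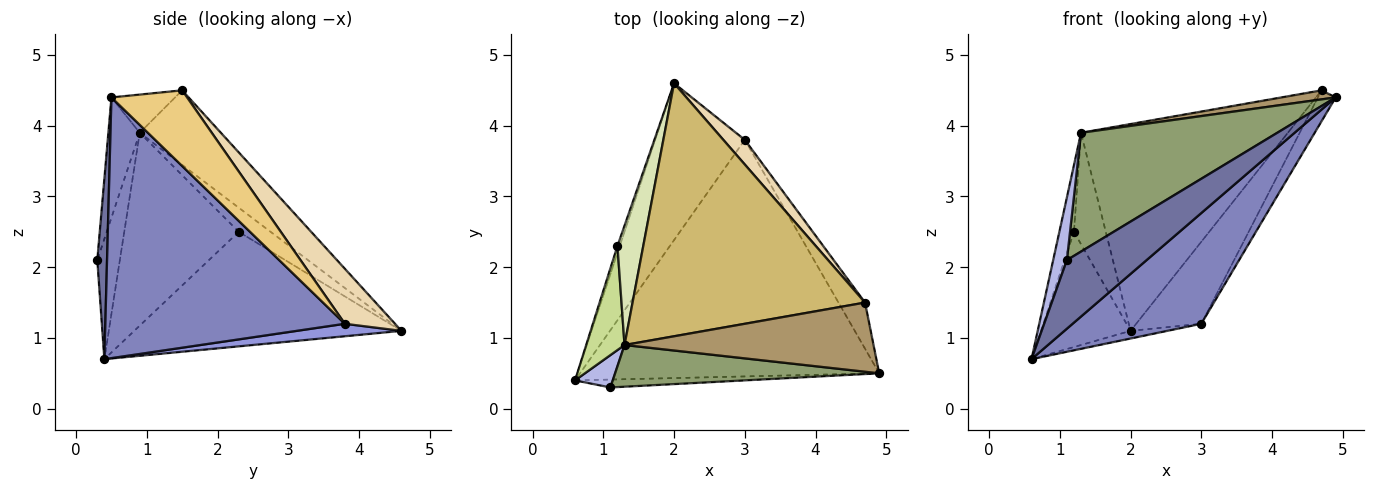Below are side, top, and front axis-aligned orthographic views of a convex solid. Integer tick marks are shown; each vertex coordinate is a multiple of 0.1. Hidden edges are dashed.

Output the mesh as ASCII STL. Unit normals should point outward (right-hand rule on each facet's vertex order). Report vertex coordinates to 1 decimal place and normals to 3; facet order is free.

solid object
 facet normal 0.121 -0.986 -0.114
  outer loop
   vertex 1.1 0.3 2.1
   vertex 0.6 0.4 0.7
   vertex 4.9 0.5 4.4
  endloop
 endfacet
 facet normal 0.620 -0.333 -0.711
  outer loop
   vertex 3.0 3.8 1.2
   vertex 4.9 0.5 4.4
   vertex 0.6 0.4 0.7
  endloop
 endfacet
 facet normal 0.138 0.048 -0.989
  outer loop
   vertex 3.0 3.8 1.2
   vertex 0.6 0.4 0.7
   vertex 2.0 4.6 1.1
  endloop
 endfacet
 facet normal -0.825 -0.502 0.259
  outer loop
   vertex 1.3 0.9 3.9
   vertex 0.6 0.4 0.7
   vertex 1.1 0.3 2.1
  endloop
 endfacet
 facet normal -0.149 -0.933 0.328
  outer loop
   vertex 1.3 0.9 3.9
   vertex 1.1 0.3 2.1
   vertex 4.9 0.5 4.4
  endloop
 endfacet
 facet normal -0.948 0.318 -0.020
  outer loop
   vertex 1.2 2.3 2.5
   vertex 2.0 4.6 1.1
   vertex 0.6 0.4 0.7
  endloop
 endfacet
 facet normal -0.973 0.124 0.194
  outer loop
   vertex 1.2 2.3 2.5
   vertex 0.6 0.4 0.7
   vertex 1.3 0.9 3.9
  endloop
 endfacet
 facet normal -0.564 0.564 0.604
  outer loop
   vertex 1.2 2.3 2.5
   vertex 1.3 0.9 3.9
   vertex 2.0 4.6 1.1
  endloop
 endfacet
 facet normal -0.150 -0.128 0.980
  outer loop
   vertex 4.7 1.5 4.5
   vertex 1.3 0.9 3.9
   vertex 4.9 0.5 4.4
  endloop
 endfacet
 facet normal -0.241 0.614 0.751
  outer loop
   vertex 4.7 1.5 4.5
   vertex 2.0 4.6 1.1
   vertex 1.3 0.9 3.9
  endloop
 endfacet
 facet normal 0.921 0.217 -0.324
  outer loop
   vertex 4.7 1.5 4.5
   vertex 4.9 0.5 4.4
   vertex 3.0 3.8 1.2
  endloop
 endfacet
 facet normal 0.594 0.771 0.231
  outer loop
   vertex 4.7 1.5 4.5
   vertex 3.0 3.8 1.2
   vertex 2.0 4.6 1.1
  endloop
 endfacet
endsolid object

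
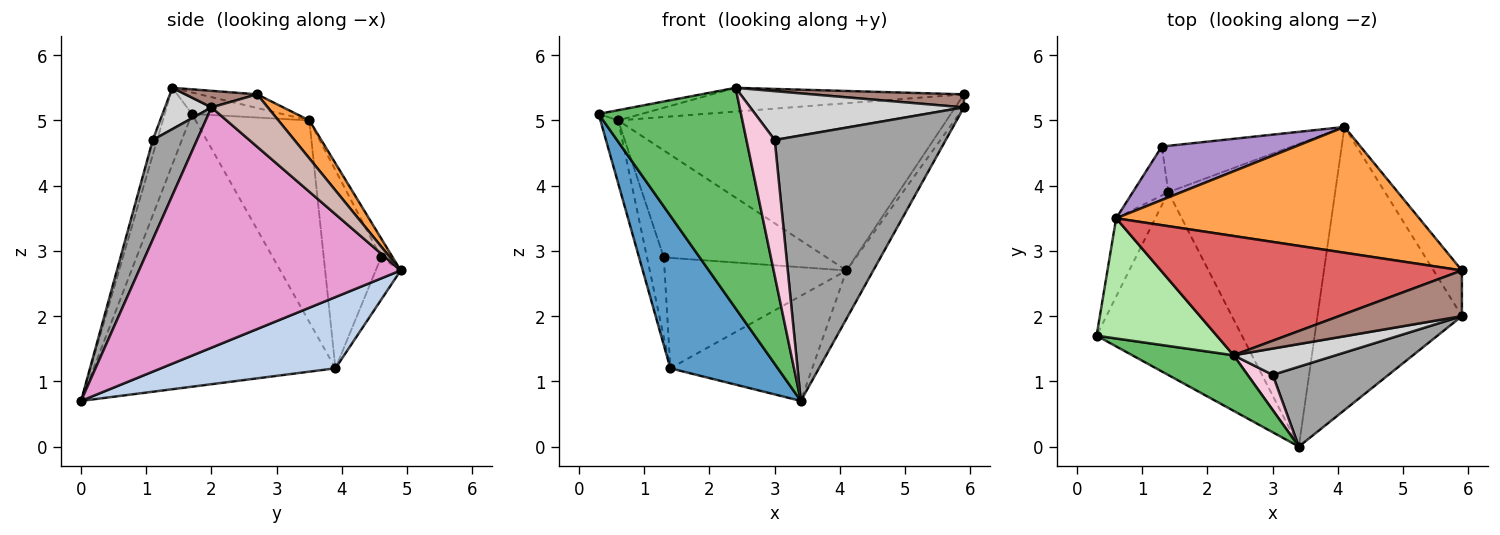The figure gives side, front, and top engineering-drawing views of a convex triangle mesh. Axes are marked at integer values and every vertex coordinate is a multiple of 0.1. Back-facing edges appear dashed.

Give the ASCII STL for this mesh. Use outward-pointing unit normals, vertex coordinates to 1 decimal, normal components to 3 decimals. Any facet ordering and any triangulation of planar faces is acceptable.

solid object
 facet normal -0.822 -0.365 -0.438
  outer loop
   vertex 1.4 3.9 1.2
   vertex 3.4 0.0 0.7
   vertex 0.3 1.7 5.1
  endloop
 endfacet
 facet normal 0.374 0.304 -0.876
  outer loop
   vertex 1.4 3.9 1.2
   vertex 4.1 4.9 2.7
   vertex 3.4 0.0 0.7
  endloop
 endfacet
 facet normal 0.075 0.797 0.599
  outer loop
   vertex 0.6 3.5 5.0
   vertex 5.9 2.7 5.4
   vertex 4.1 4.9 2.7
  endloop
 endfacet
 facet normal -0.970 0.151 -0.188
  outer loop
   vertex 0.6 3.5 5.0
   vertex 1.4 3.9 1.2
   vertex 0.3 1.7 5.1
  endloop
 endfacet
 facet normal -0.182 -0.954 0.240
  outer loop
   vertex 2.4 1.4 5.5
   vertex 0.3 1.7 5.1
   vertex 3.4 0.0 0.7
  endloop
 endfacet
 facet normal -0.175 0.084 0.981
  outer loop
   vertex 2.4 1.4 5.5
   vertex 0.6 3.5 5.0
   vertex 0.3 1.7 5.1
  endloop
 endfacet
 facet normal -0.044 0.195 0.980
  outer loop
   vertex 2.4 1.4 5.5
   vertex 5.9 2.7 5.4
   vertex 0.6 3.5 5.0
  endloop
 endfacet
 facet normal -0.125 0.915 -0.384
  outer loop
   vertex 1.3 4.6 2.9
   vertex 4.1 4.9 2.7
   vertex 1.4 3.9 1.2
  endloop
 endfacet
 facet normal -0.064 0.893 0.446
  outer loop
   vertex 1.3 4.6 2.9
   vertex 0.6 3.5 5.0
   vertex 4.1 4.9 2.7
  endloop
 endfacet
 facet normal -0.946 0.277 -0.170
  outer loop
   vertex 1.3 4.6 2.9
   vertex 1.4 3.9 1.2
   vertex 0.6 3.5 5.0
  endloop
 endfacet
 facet normal 0.128 -0.272 0.954
  outer loop
   vertex 5.9 2.0 5.2
   vertex 5.9 2.7 5.4
   vertex 2.4 1.4 5.5
  endloop
 endfacet
 facet normal 0.872 0.135 -0.471
  outer loop
   vertex 5.9 2.0 5.2
   vertex 4.1 4.9 2.7
   vertex 5.9 2.7 5.4
  endloop
 endfacet
 facet normal 0.854 0.088 -0.513
  outer loop
   vertex 5.9 2.0 5.2
   vertex 3.4 0.0 0.7
   vertex 4.1 4.9 2.7
  endloop
 endfacet
 facet normal -0.147 -0.957 0.249
  outer loop
   vertex 3.0 1.1 4.7
   vertex 2.4 1.4 5.5
   vertex 3.4 0.0 0.7
  endloop
 endfacet
 facet normal 0.240 -0.930 0.280
  outer loop
   vertex 3.0 1.1 4.7
   vertex 3.4 0.0 0.7
   vertex 5.9 2.0 5.2
  endloop
 endfacet
 facet normal 0.188 -0.865 0.465
  outer loop
   vertex 3.0 1.1 4.7
   vertex 5.9 2.0 5.2
   vertex 2.4 1.4 5.5
  endloop
 endfacet
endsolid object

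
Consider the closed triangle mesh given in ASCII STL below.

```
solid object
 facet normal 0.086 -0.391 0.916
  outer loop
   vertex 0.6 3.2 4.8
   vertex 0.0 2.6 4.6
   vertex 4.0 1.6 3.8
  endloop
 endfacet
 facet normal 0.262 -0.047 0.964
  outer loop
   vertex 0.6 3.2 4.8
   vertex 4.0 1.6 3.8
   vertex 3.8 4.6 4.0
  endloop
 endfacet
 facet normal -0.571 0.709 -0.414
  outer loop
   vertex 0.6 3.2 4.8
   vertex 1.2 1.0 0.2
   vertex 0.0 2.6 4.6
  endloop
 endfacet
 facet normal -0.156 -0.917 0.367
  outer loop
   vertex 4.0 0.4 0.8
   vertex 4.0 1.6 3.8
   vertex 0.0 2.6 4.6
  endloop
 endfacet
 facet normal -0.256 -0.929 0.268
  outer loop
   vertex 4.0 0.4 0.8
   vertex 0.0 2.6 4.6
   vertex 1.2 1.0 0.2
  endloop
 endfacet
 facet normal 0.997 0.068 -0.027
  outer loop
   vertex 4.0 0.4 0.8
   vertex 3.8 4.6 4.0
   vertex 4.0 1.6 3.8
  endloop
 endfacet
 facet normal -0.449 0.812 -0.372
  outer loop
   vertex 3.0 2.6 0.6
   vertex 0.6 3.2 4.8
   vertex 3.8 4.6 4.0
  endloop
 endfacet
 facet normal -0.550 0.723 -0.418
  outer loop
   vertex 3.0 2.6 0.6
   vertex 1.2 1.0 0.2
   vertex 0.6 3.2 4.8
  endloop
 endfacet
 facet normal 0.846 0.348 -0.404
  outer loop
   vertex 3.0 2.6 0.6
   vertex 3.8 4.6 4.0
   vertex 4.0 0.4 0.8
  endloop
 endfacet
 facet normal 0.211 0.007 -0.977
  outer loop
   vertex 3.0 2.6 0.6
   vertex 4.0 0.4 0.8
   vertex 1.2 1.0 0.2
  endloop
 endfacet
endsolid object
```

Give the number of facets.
10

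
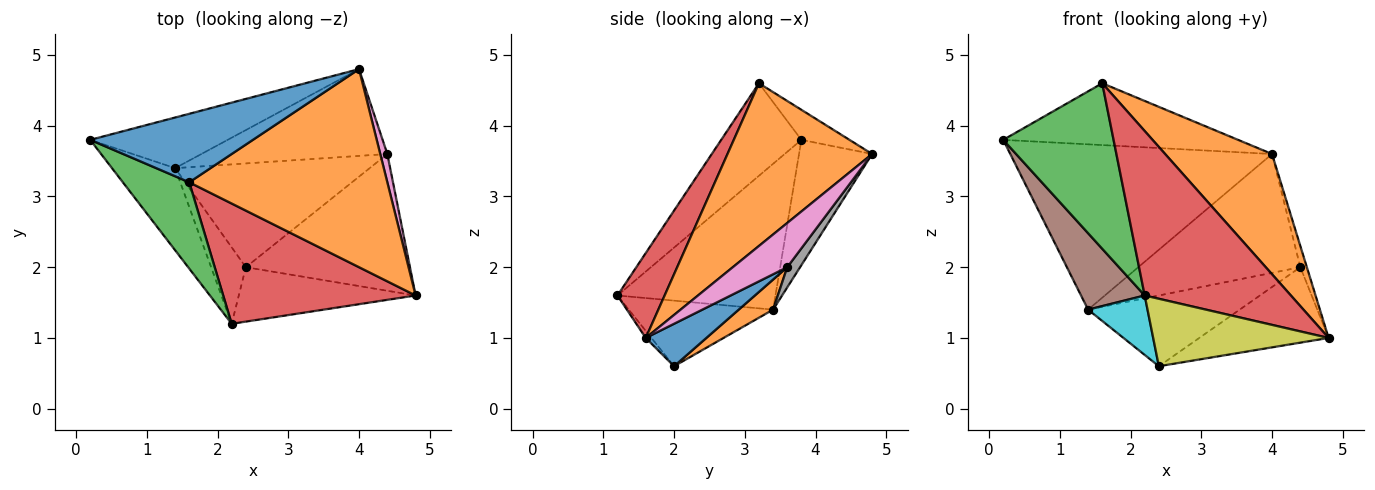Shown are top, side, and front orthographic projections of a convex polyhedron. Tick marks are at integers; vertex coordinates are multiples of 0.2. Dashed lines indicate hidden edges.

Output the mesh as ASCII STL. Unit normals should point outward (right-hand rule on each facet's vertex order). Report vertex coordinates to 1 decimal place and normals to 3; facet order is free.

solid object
 facet normal -0.136 0.664 0.736
  outer loop
   vertex 1.6 3.2 4.6
   vertex 4.0 4.8 3.6
   vertex 0.2 3.8 3.8
  endloop
 endfacet
 facet normal 0.575 -0.425 0.700
  outer loop
   vertex 1.6 3.2 4.6
   vertex 4.8 1.6 1.0
   vertex 4.0 4.8 3.6
  endloop
 endfacet
 facet normal -0.542 -0.745 0.389
  outer loop
   vertex 2.2 1.2 1.6
   vertex 1.6 3.2 4.6
   vertex 0.2 3.8 3.8
  endloop
 endfacet
 facet normal 0.252 -0.781 0.571
  outer loop
   vertex 2.2 1.2 1.6
   vertex 4.8 1.6 1.0
   vertex 1.6 3.2 4.6
  endloop
 endfacet
 facet normal -0.258 0.924 -0.283
  outer loop
   vertex 1.4 3.4 1.4
   vertex 0.2 3.8 3.8
   vertex 4.0 4.8 3.6
  endloop
 endfacet
 facet normal -0.861 -0.347 -0.373
  outer loop
   vertex 1.4 3.4 1.4
   vertex 2.2 1.2 1.6
   vertex 0.2 3.8 3.8
  endloop
 endfacet
 facet normal 0.981 0.118 0.157
  outer loop
   vertex 4.4 3.6 2.0
   vertex 4.0 4.8 3.6
   vertex 4.8 1.6 1.0
  endloop
 endfacet
 facet normal 0.064 0.806 -0.588
  outer loop
   vertex 4.4 3.6 2.0
   vertex 1.4 3.4 1.4
   vertex 4.0 4.8 3.6
  endloop
 endfacet
 facet normal -0.025 -0.778 -0.628
  outer loop
   vertex 2.4 2.0 0.6
   vertex 4.8 1.6 1.0
   vertex 2.2 1.2 1.6
  endloop
 endfacet
 facet normal -0.831 -0.342 -0.440
  outer loop
   vertex 2.4 2.0 0.6
   vertex 2.2 1.2 1.6
   vertex 1.4 3.4 1.4
  endloop
 endfacet
 facet normal 0.221 0.471 -0.854
  outer loop
   vertex 2.4 2.0 0.6
   vertex 4.4 3.6 2.0
   vertex 4.8 1.6 1.0
  endloop
 endfacet
 facet normal 0.127 0.559 -0.820
  outer loop
   vertex 2.4 2.0 0.6
   vertex 1.4 3.4 1.4
   vertex 4.4 3.6 2.0
  endloop
 endfacet
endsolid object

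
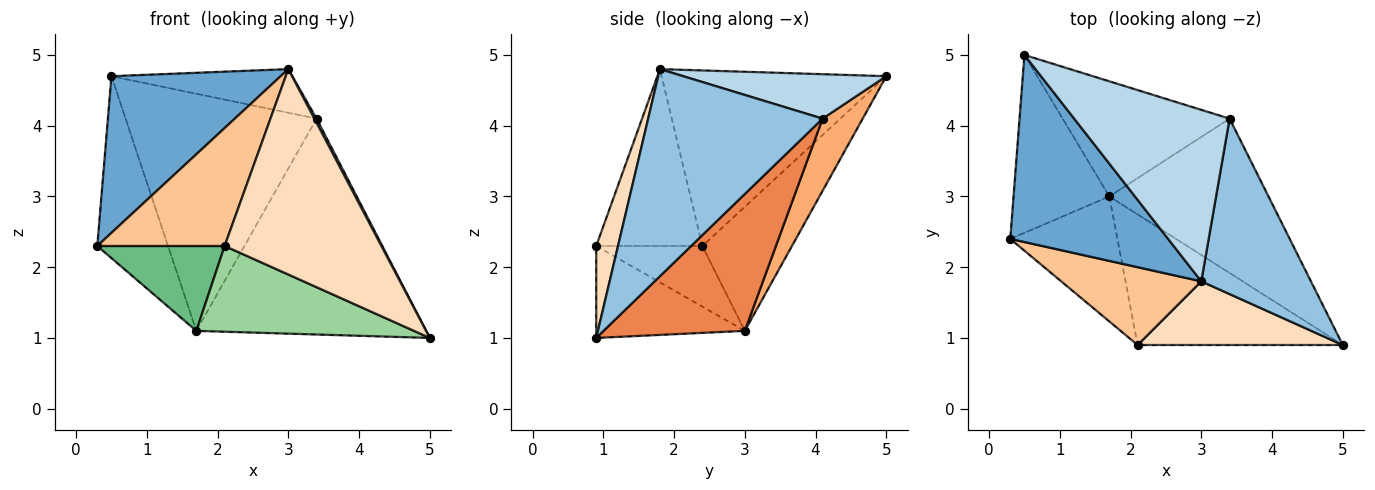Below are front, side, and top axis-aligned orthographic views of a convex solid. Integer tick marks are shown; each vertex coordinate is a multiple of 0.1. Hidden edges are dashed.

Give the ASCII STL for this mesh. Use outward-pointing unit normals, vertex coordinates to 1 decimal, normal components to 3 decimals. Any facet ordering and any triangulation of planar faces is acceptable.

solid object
 facet normal -0.649 -0.489 0.583
  outer loop
   vertex 3.0 1.8 4.8
   vertex 0.5 5.0 4.7
   vertex 0.3 2.4 2.3
  endloop
 endfacet
 facet normal 0.884 -0.011 0.468
  outer loop
   vertex 3.4 4.1 4.1
   vertex 3.0 1.8 4.8
   vertex 5.0 0.9 1.0
  endloop
 endfacet
 facet normal 0.267 0.238 0.934
  outer loop
   vertex 3.4 4.1 4.1
   vertex 0.5 5.0 4.7
   vertex 3.0 1.8 4.8
  endloop
 endfacet
 facet normal -0.671 0.530 -0.518
  outer loop
   vertex 1.7 3.0 1.1
   vertex 0.3 2.4 2.3
   vertex 0.5 5.0 4.7
  endloop
 endfacet
 facet normal 0.447 0.728 -0.520
  outer loop
   vertex 1.7 3.0 1.1
   vertex 3.4 4.1 4.1
   vertex 5.0 0.9 1.0
  endloop
 endfacet
 facet normal 0.186 0.884 -0.429
  outer loop
   vertex 1.7 3.0 1.1
   vertex 0.5 5.0 4.7
   vertex 3.4 4.1 4.1
  endloop
 endfacet
 facet normal -0.571 -0.685 0.452
  outer loop
   vertex 2.1 0.9 2.3
   vertex 3.0 1.8 4.8
   vertex 0.3 2.4 2.3
  endloop
 endfacet
 facet normal 0.132 -0.947 0.294
  outer loop
   vertex 2.1 0.9 2.3
   vertex 5.0 0.9 1.0
   vertex 3.0 1.8 4.8
  endloop
 endfacet
 facet normal -0.424 -0.509 -0.749
  outer loop
   vertex 2.1 0.9 2.3
   vertex 0.3 2.4 2.3
   vertex 1.7 3.0 1.1
  endloop
 endfacet
 facet normal -0.351 -0.514 -0.783
  outer loop
   vertex 2.1 0.9 2.3
   vertex 1.7 3.0 1.1
   vertex 5.0 0.9 1.0
  endloop
 endfacet
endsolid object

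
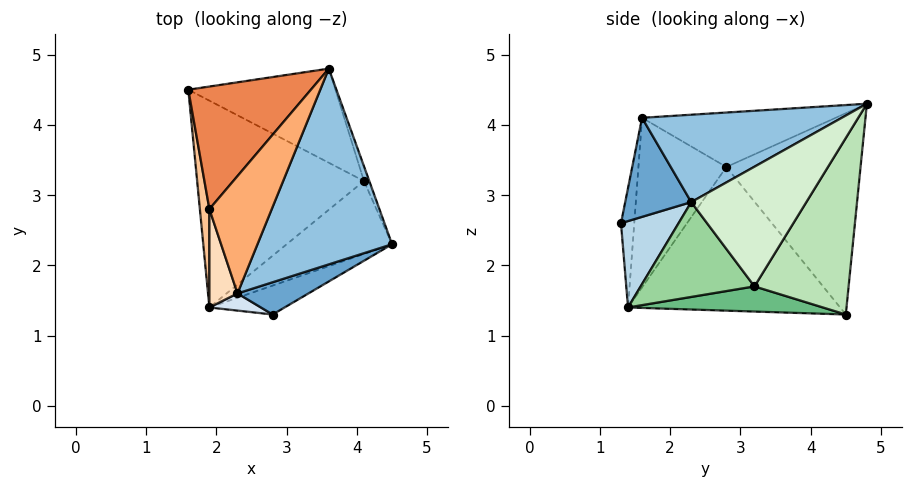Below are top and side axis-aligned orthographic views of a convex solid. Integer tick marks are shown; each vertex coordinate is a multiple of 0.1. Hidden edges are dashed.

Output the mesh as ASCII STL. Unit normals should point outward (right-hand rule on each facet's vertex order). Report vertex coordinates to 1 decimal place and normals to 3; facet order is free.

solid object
 facet normal 0.439 -0.841 0.315
  outer loop
   vertex 2.3 1.6 4.1
   vertex 2.8 1.3 2.6
   vertex 4.5 2.3 2.9
  endloop
 endfacet
 facet normal 0.525 -0.264 0.809
  outer loop
   vertex 2.3 1.6 4.1
   vertex 4.5 2.3 2.9
   vertex 3.6 4.8 4.3
  endloop
 endfacet
 facet normal 0.511 -0.736 -0.445
  outer loop
   vertex 1.9 1.4 1.4
   vertex 4.5 2.3 2.9
   vertex 2.8 1.3 2.6
  endloop
 endfacet
 facet normal -0.252 -0.962 0.109
  outer loop
   vertex 1.9 1.4 1.4
   vertex 2.8 1.3 2.6
   vertex 2.3 1.6 4.1
  endloop
 endfacet
 facet normal -0.766 0.441 0.467
  outer loop
   vertex 1.9 2.8 3.4
   vertex 3.6 4.8 4.3
   vertex 1.6 4.5 1.3
  endloop
 endfacet
 facet normal -0.642 0.215 0.736
  outer loop
   vertex 1.9 2.8 3.4
   vertex 2.3 1.6 4.1
   vertex 3.6 4.8 4.3
  endloop
 endfacet
 facet normal -0.993 -0.094 0.066
  outer loop
   vertex 1.9 2.8 3.4
   vertex 1.6 4.5 1.3
   vertex 1.9 1.4 1.4
  endloop
 endfacet
 facet normal -0.961 -0.227 0.159
  outer loop
   vertex 1.9 2.8 3.4
   vertex 1.9 1.4 1.4
   vertex 2.3 1.6 4.1
  endloop
 endfacet
 facet normal 0.149 -0.017 -0.989
  outer loop
   vertex 4.1 3.2 1.7
   vertex 1.9 1.4 1.4
   vertex 1.6 4.5 1.3
  endloop
 endfacet
 facet normal 0.550 -0.570 -0.611
  outer loop
   vertex 4.1 3.2 1.7
   vertex 4.5 2.3 2.9
   vertex 1.9 1.4 1.4
  endloop
 endfacet
 facet normal 0.473 0.788 -0.394
  outer loop
   vertex 4.1 3.2 1.7
   vertex 1.6 4.5 1.3
   vertex 3.6 4.8 4.3
  endloop
 endfacet
 facet normal 0.932 0.359 -0.042
  outer loop
   vertex 4.1 3.2 1.7
   vertex 3.6 4.8 4.3
   vertex 4.5 2.3 2.9
  endloop
 endfacet
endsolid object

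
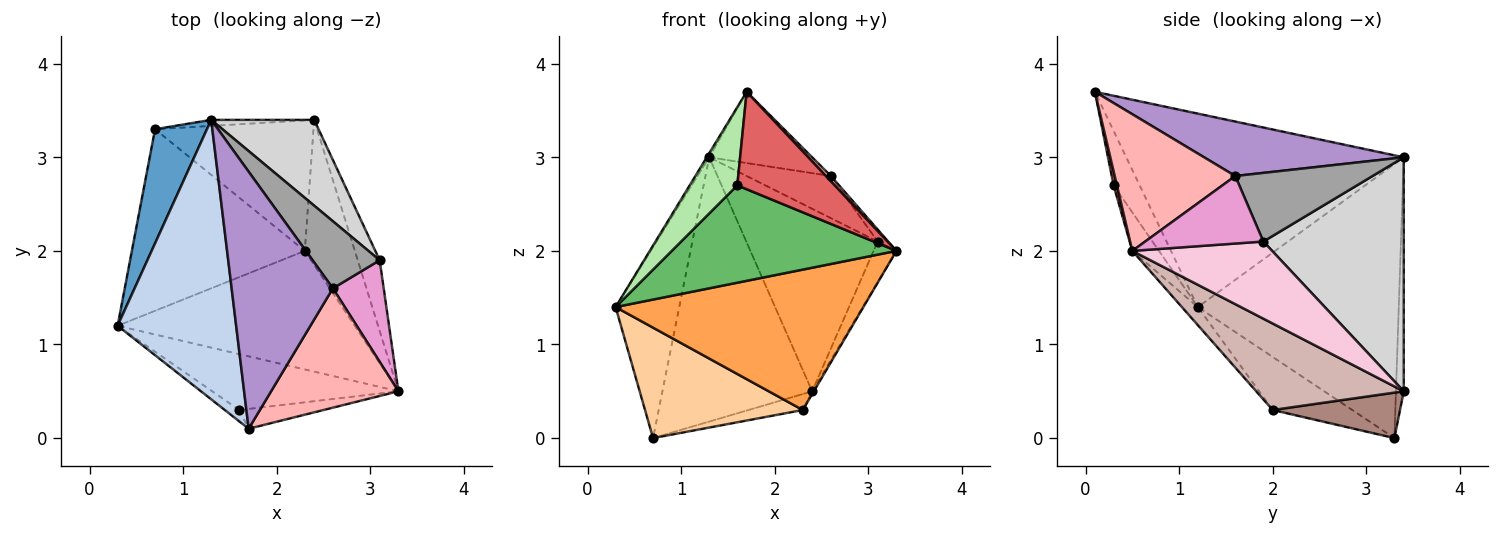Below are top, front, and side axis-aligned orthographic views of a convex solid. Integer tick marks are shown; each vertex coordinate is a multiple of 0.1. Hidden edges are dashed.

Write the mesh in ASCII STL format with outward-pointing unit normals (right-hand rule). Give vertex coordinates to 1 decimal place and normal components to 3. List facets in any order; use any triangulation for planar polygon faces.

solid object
 facet normal -0.938 0.297 0.178
  outer loop
   vertex 0.7 3.3 0.0
   vertex 0.3 1.2 1.4
   vertex 1.3 3.4 3.0
  endloop
 endfacet
 facet normal -0.853 0.008 0.523
  outer loop
   vertex 1.7 0.1 3.7
   vertex 1.3 3.4 3.0
   vertex 0.3 1.2 1.4
  endloop
 endfacet
 facet normal -0.049 -0.763 -0.644
  outer loop
   vertex 2.3 2.0 0.3
   vertex 3.3 0.5 2.0
   vertex 0.3 1.2 1.4
  endloop
 endfacet
 facet normal -0.253 -0.503 -0.826
  outer loop
   vertex 2.3 2.0 0.3
   vertex 0.3 1.2 1.4
   vertex 0.7 3.3 0.0
  endloop
 endfacet
 facet normal -0.102 -0.863 -0.495
  outer loop
   vertex 1.6 0.3 2.7
   vertex 0.3 1.2 1.4
   vertex 3.3 0.5 2.0
  endloop
 endfacet
 facet normal -0.476 -0.870 -0.126
  outer loop
   vertex 1.6 0.3 2.7
   vertex 1.7 0.1 3.7
   vertex 0.3 1.2 1.4
  endloop
 endfacet
 facet normal 0.033 -0.979 -0.199
  outer loop
   vertex 1.6 0.3 2.7
   vertex 3.3 0.5 2.0
   vertex 1.7 0.1 3.7
  endloop
 endfacet
 facet normal 0.731 -0.030 0.681
  outer loop
   vertex 2.6 1.6 2.8
   vertex 1.7 0.1 3.7
   vertex 3.3 0.5 2.0
  endloop
 endfacet
 facet normal 0.460 0.237 0.856
  outer loop
   vertex 2.6 1.6 2.8
   vertex 1.3 3.4 3.0
   vertex 1.7 0.1 3.7
  endloop
 endfacet
 facet normal -0.052 0.998 -0.023
  outer loop
   vertex 2.4 3.4 0.5
   vertex 0.7 3.3 0.0
   vertex 1.3 3.4 3.0
  endloop
 endfacet
 facet normal 0.274 0.117 -0.955
  outer loop
   vertex 2.4 3.4 0.5
   vertex 2.3 2.0 0.3
   vertex 0.7 3.3 0.0
  endloop
 endfacet
 facet normal 0.866 0.010 -0.501
  outer loop
   vertex 2.4 3.4 0.5
   vertex 3.3 0.5 2.0
   vertex 2.3 2.0 0.3
  endloop
 endfacet
 facet normal 0.797 0.071 0.600
  outer loop
   vertex 3.1 1.9 2.1
   vertex 2.6 1.6 2.8
   vertex 3.3 0.5 2.0
  endloop
 endfacet
 facet normal 0.950 0.155 -0.270
  outer loop
   vertex 3.1 1.9 2.1
   vertex 3.3 0.5 2.0
   vertex 2.4 3.4 0.5
  endloop
 endfacet
 facet normal 0.655 0.402 0.640
  outer loop
   vertex 3.1 1.9 2.1
   vertex 1.3 3.4 3.0
   vertex 2.6 1.6 2.8
  endloop
 endfacet
 facet normal 0.695 0.651 0.306
  outer loop
   vertex 3.1 1.9 2.1
   vertex 2.4 3.4 0.5
   vertex 1.3 3.4 3.0
  endloop
 endfacet
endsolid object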